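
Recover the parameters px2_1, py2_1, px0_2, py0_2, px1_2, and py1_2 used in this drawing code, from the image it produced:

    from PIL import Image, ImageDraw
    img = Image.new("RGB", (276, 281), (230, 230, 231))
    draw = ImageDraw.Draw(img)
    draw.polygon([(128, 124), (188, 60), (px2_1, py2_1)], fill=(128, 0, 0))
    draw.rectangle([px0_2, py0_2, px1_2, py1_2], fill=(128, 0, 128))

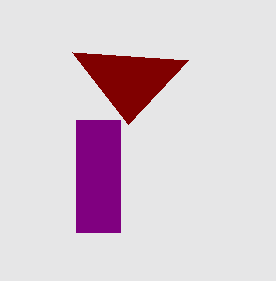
px2_1 = 72; py2_1 = 52; px0_2 = 76; py0_2 = 120; px1_2 = 120; py1_2 = 232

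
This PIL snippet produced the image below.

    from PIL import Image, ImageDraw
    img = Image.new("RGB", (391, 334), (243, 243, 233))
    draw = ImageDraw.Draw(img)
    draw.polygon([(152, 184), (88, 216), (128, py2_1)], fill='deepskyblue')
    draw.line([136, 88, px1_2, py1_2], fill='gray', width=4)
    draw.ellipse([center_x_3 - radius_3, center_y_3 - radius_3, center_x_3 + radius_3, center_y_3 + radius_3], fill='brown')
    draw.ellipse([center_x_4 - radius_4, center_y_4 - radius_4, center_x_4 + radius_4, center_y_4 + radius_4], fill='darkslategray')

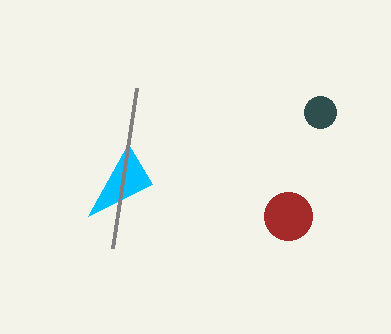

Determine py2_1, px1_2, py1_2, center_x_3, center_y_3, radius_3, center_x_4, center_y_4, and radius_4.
py2_1 = 144, px1_2 = 112, py1_2 = 248, center_x_3 = 288, center_y_3 = 216, radius_3 = 24, center_x_4 = 320, center_y_4 = 112, radius_4 = 16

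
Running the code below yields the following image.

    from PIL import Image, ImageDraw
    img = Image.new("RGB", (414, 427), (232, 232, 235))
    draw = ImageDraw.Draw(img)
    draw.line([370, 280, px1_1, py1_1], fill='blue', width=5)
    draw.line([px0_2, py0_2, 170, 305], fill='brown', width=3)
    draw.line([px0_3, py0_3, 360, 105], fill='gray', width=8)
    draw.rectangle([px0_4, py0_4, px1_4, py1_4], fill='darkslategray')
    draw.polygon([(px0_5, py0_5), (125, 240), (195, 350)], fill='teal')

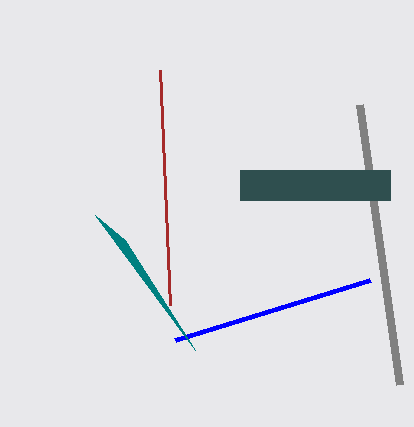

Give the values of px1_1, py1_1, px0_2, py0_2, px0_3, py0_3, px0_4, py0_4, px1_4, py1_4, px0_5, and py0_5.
px1_1 = 175
py1_1 = 340
px0_2 = 160
py0_2 = 70
px0_3 = 400
py0_3 = 385
px0_4 = 240
py0_4 = 170
px1_4 = 390
py1_4 = 200
px0_5 = 95
py0_5 = 215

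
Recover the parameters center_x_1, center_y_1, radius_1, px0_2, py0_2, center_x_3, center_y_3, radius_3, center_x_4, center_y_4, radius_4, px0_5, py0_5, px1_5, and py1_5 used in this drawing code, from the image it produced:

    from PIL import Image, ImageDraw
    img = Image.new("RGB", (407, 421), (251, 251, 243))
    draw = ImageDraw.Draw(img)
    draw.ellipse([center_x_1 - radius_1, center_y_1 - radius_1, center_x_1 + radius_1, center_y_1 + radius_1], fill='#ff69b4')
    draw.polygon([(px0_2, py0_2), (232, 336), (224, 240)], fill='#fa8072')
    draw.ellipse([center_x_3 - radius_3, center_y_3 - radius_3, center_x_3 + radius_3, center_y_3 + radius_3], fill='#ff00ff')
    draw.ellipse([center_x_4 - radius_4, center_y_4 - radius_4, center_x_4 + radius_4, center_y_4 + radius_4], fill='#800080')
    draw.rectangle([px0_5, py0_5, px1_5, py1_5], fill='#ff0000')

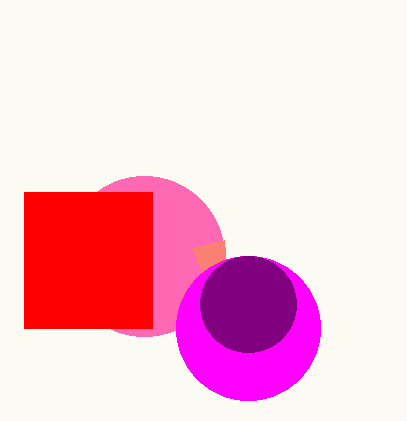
center_x_1 = 144, center_y_1 = 256, radius_1 = 80, px0_2 = 192, py0_2 = 248, center_x_3 = 248, center_y_3 = 328, radius_3 = 72, center_x_4 = 248, center_y_4 = 304, radius_4 = 48, px0_5 = 24, py0_5 = 192, px1_5 = 152, py1_5 = 328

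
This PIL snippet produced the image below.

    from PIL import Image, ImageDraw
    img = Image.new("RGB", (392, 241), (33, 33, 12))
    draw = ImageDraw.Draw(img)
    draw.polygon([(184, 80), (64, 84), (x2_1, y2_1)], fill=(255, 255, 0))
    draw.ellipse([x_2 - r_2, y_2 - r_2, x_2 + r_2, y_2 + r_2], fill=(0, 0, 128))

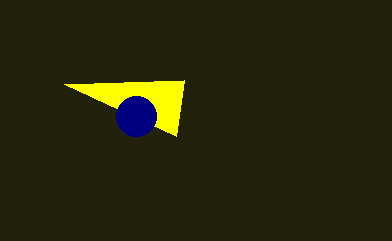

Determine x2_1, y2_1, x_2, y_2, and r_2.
x2_1 = 176, y2_1 = 136, x_2 = 136, y_2 = 116, r_2 = 20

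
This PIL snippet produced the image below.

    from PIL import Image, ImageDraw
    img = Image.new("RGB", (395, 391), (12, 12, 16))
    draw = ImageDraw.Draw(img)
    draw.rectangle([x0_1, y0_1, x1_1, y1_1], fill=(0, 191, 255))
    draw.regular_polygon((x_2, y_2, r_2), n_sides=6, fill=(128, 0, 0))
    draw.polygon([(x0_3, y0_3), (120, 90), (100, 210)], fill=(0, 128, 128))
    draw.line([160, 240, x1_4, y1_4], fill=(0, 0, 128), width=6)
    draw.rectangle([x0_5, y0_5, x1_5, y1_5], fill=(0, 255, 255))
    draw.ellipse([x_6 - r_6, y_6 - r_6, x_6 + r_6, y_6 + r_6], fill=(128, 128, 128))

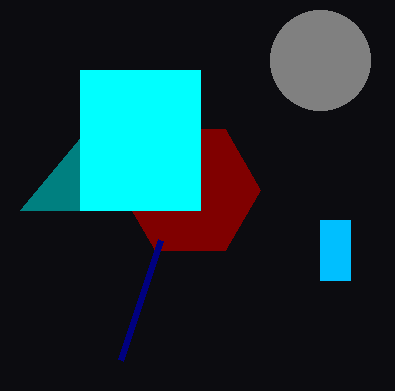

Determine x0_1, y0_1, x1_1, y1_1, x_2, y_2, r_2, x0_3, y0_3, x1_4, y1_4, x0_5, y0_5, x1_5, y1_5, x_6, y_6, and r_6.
x0_1 = 320; y0_1 = 220; x1_1 = 350; y1_1 = 280; x_2 = 190; y_2 = 190; r_2 = 70; x0_3 = 20; y0_3 = 210; x1_4 = 120; y1_4 = 360; x0_5 = 80; y0_5 = 70; x1_5 = 200; y1_5 = 210; x_6 = 320; y_6 = 60; r_6 = 50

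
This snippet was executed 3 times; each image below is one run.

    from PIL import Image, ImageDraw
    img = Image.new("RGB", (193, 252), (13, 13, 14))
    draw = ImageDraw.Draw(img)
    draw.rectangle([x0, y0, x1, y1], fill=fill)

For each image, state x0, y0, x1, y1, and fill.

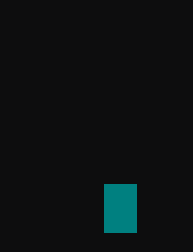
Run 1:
x0 = 104
y0 = 184
x1 = 136
y1 = 232
fill = 'teal'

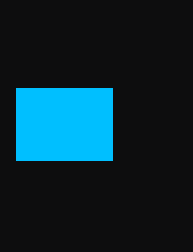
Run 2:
x0 = 16; y0 = 88; x1 = 112; y1 = 160; fill = 'deepskyblue'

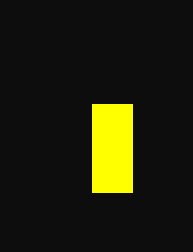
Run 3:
x0 = 92
y0 = 104
x1 = 132
y1 = 192
fill = 'yellow'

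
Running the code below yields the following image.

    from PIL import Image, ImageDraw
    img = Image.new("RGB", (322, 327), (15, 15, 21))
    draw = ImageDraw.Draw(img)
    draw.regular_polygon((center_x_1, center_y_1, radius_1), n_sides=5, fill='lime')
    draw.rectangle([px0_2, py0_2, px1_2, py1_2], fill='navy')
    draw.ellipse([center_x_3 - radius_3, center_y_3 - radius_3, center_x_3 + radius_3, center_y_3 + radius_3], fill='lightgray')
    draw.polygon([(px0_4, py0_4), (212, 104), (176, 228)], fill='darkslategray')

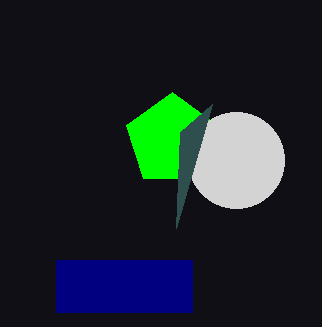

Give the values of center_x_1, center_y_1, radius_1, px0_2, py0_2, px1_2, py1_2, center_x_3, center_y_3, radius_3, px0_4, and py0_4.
center_x_1 = 172
center_y_1 = 140
radius_1 = 48
px0_2 = 56
py0_2 = 260
px1_2 = 192
py1_2 = 312
center_x_3 = 236
center_y_3 = 160
radius_3 = 48
px0_4 = 180
py0_4 = 132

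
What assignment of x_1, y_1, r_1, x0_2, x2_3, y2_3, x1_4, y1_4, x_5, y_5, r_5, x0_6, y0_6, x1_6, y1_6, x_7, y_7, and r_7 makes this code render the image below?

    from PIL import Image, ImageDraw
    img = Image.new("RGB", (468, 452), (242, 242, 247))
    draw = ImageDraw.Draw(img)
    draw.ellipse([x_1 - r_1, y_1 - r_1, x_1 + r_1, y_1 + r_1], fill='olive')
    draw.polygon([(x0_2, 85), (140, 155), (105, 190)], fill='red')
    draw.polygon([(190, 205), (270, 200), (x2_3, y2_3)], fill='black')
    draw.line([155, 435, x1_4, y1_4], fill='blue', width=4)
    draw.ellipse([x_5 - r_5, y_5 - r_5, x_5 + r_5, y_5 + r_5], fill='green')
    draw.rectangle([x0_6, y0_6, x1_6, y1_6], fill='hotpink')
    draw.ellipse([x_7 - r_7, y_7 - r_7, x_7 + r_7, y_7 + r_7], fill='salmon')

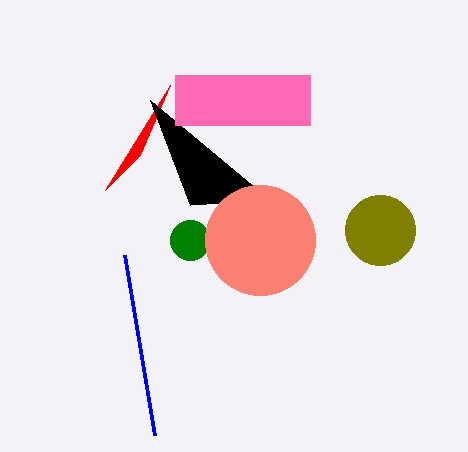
x_1 = 380
y_1 = 230
r_1 = 35
x0_2 = 170
x2_3 = 150
y2_3 = 100
x1_4 = 125
y1_4 = 255
x_5 = 190
y_5 = 240
r_5 = 20
x0_6 = 175
y0_6 = 75
x1_6 = 310
y1_6 = 125
x_7 = 260
y_7 = 240
r_7 = 55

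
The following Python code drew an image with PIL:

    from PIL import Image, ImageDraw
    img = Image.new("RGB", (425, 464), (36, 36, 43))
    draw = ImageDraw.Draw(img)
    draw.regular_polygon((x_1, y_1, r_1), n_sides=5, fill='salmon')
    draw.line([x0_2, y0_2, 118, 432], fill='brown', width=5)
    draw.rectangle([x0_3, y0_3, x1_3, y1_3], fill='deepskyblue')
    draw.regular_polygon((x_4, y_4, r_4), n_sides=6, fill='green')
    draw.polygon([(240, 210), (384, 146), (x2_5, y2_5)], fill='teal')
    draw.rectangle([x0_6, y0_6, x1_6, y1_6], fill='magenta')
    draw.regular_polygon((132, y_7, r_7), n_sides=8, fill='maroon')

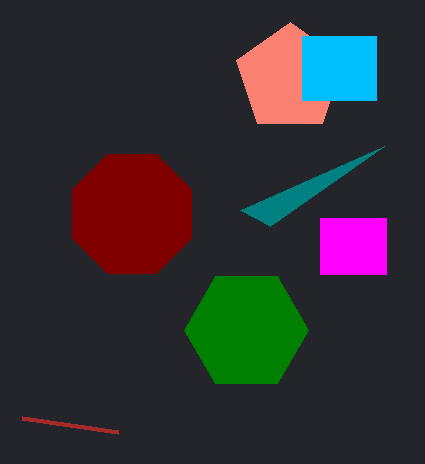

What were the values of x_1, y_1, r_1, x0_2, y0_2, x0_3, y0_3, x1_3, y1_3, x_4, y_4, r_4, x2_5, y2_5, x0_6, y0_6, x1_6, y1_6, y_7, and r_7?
x_1 = 290; y_1 = 78; r_1 = 56; x0_2 = 22; y0_2 = 418; x0_3 = 302; y0_3 = 36; x1_3 = 376; y1_3 = 100; x_4 = 246; y_4 = 330; r_4 = 62; x2_5 = 270; y2_5 = 226; x0_6 = 320; y0_6 = 218; x1_6 = 386; y1_6 = 274; y_7 = 214; r_7 = 64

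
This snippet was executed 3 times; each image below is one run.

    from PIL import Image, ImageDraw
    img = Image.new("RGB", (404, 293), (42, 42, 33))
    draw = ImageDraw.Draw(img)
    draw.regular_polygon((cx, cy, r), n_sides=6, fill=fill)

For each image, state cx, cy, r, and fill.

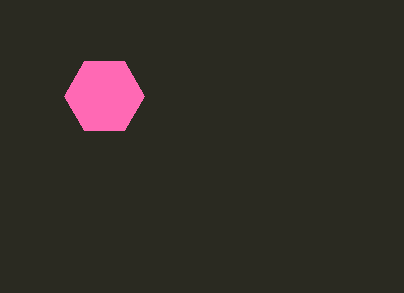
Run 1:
cx = 104; cy = 96; r = 40; fill = 'hotpink'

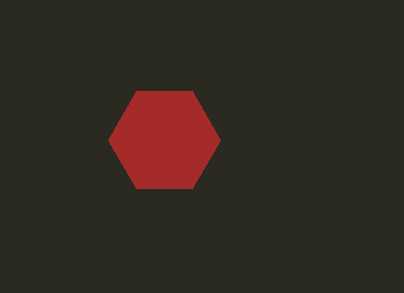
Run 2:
cx = 164; cy = 140; r = 56; fill = 'brown'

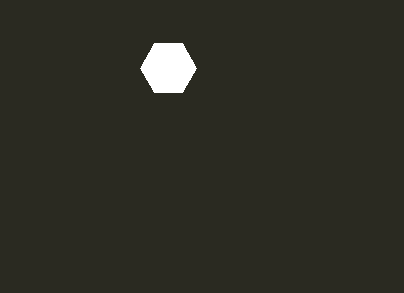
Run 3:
cx = 168
cy = 68
r = 28
fill = 'white'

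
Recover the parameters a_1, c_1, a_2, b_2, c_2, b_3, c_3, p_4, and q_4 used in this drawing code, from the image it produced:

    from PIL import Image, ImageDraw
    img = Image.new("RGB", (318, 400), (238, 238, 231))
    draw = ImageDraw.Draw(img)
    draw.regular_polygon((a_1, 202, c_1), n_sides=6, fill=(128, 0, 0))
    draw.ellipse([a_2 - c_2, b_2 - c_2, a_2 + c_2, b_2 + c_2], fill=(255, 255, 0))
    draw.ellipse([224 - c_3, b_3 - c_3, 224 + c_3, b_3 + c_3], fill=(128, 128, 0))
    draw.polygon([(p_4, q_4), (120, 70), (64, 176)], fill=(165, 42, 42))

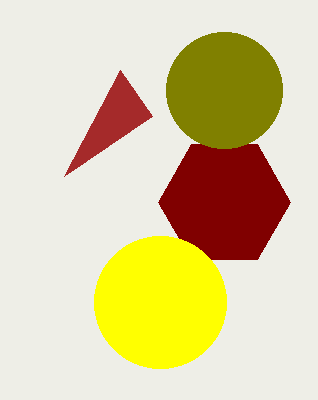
a_1 = 224; c_1 = 66; a_2 = 160; b_2 = 302; c_2 = 66; b_3 = 90; c_3 = 58; p_4 = 152; q_4 = 116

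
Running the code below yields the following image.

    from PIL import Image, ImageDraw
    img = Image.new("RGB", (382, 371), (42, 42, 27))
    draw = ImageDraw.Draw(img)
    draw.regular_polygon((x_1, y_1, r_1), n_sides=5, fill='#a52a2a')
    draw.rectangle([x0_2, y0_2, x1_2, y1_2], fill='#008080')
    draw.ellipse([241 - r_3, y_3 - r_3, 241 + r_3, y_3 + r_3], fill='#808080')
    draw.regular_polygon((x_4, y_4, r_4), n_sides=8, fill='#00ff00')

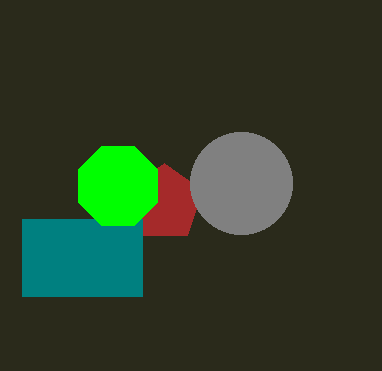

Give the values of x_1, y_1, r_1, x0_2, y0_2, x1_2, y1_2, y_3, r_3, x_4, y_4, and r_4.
x_1 = 164
y_1 = 203
r_1 = 40
x0_2 = 22
y0_2 = 219
x1_2 = 142
y1_2 = 296
y_3 = 183
r_3 = 51
x_4 = 118
y_4 = 186
r_4 = 43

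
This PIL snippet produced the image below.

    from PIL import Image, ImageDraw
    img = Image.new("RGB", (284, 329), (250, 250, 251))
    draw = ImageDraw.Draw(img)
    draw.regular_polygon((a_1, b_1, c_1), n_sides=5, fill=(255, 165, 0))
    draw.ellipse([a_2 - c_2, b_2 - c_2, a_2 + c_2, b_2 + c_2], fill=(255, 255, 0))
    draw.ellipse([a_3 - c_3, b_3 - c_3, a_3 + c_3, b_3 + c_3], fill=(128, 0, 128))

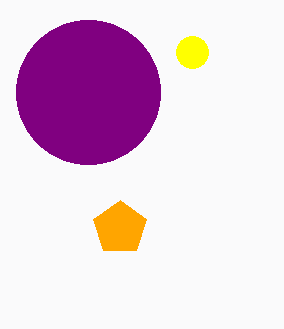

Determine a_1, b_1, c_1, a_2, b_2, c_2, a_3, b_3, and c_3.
a_1 = 120, b_1 = 228, c_1 = 28, a_2 = 192, b_2 = 52, c_2 = 16, a_3 = 88, b_3 = 92, c_3 = 72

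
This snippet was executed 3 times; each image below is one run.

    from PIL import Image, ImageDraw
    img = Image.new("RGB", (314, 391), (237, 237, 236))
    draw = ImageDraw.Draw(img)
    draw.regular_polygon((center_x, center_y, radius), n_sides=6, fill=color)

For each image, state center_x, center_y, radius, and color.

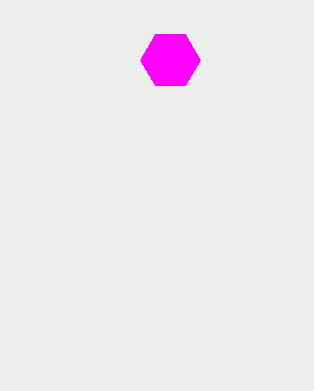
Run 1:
center_x = 170; center_y = 60; radius = 30; color = 'magenta'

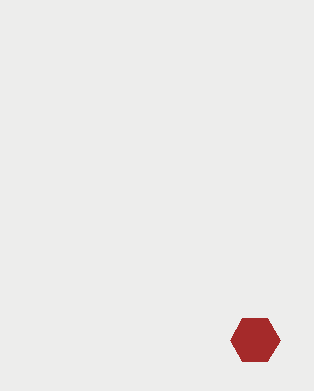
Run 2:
center_x = 255
center_y = 340
radius = 25
color = 'brown'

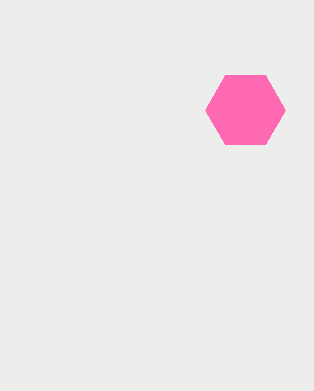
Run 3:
center_x = 245
center_y = 110
radius = 40
color = 'hotpink'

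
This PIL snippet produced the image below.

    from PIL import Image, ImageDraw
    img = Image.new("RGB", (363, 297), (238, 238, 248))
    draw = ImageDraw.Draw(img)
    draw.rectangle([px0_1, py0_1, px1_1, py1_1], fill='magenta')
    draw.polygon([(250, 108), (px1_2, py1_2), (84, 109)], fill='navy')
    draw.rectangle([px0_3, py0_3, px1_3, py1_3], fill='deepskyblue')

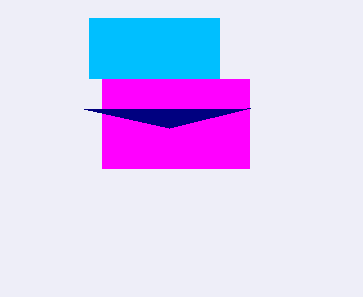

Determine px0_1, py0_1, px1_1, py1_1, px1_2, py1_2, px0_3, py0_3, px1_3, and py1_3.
px0_1 = 102
py0_1 = 79
px1_1 = 249
py1_1 = 168
px1_2 = 169
py1_2 = 128
px0_3 = 89
py0_3 = 18
px1_3 = 219
py1_3 = 78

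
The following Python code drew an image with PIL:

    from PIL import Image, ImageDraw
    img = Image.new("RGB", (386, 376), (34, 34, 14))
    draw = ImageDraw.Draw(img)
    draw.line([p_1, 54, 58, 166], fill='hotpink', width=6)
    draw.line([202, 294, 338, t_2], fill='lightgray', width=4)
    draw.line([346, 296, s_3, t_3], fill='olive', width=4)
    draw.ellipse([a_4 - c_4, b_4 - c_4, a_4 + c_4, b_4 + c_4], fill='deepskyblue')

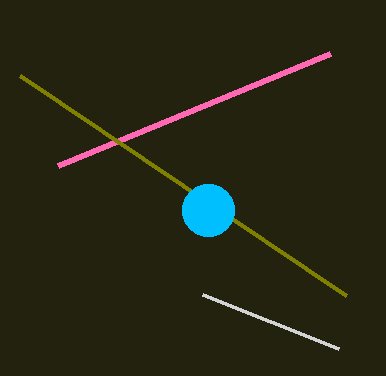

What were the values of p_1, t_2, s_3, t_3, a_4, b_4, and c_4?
p_1 = 330
t_2 = 348
s_3 = 20
t_3 = 76
a_4 = 208
b_4 = 210
c_4 = 26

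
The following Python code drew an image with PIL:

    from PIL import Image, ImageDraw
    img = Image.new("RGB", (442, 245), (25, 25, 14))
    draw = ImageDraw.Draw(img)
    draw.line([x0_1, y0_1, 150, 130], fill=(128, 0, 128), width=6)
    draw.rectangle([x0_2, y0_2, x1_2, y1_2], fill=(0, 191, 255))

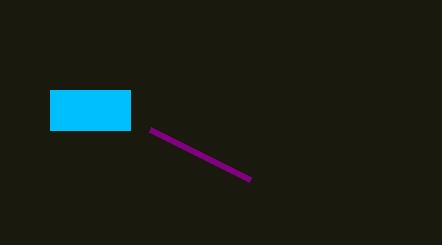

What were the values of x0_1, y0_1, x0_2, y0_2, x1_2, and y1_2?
x0_1 = 250; y0_1 = 180; x0_2 = 50; y0_2 = 90; x1_2 = 130; y1_2 = 130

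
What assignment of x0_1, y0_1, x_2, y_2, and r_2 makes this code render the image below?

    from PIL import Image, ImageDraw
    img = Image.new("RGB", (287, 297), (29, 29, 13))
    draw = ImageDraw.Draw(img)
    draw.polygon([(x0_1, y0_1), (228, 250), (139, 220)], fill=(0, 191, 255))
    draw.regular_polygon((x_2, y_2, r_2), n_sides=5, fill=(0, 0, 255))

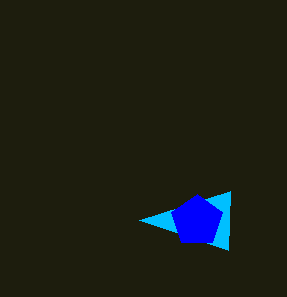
x0_1 = 230; y0_1 = 191; x_2 = 197; y_2 = 221; r_2 = 27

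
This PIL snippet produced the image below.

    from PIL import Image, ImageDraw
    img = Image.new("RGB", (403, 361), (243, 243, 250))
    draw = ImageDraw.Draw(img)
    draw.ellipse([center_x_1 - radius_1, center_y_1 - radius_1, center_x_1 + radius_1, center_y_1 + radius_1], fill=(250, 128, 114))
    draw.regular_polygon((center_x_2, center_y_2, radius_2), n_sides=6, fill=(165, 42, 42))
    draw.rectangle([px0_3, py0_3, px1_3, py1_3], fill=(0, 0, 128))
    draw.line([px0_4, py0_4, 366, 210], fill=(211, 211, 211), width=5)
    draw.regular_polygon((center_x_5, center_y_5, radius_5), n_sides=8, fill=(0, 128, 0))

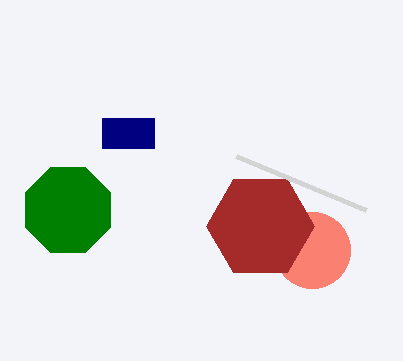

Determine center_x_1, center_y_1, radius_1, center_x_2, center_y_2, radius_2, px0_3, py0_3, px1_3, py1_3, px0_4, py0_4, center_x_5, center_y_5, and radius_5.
center_x_1 = 312
center_y_1 = 250
radius_1 = 38
center_x_2 = 260
center_y_2 = 226
radius_2 = 54
px0_3 = 102
py0_3 = 118
px1_3 = 154
py1_3 = 148
px0_4 = 236
py0_4 = 156
center_x_5 = 68
center_y_5 = 210
radius_5 = 46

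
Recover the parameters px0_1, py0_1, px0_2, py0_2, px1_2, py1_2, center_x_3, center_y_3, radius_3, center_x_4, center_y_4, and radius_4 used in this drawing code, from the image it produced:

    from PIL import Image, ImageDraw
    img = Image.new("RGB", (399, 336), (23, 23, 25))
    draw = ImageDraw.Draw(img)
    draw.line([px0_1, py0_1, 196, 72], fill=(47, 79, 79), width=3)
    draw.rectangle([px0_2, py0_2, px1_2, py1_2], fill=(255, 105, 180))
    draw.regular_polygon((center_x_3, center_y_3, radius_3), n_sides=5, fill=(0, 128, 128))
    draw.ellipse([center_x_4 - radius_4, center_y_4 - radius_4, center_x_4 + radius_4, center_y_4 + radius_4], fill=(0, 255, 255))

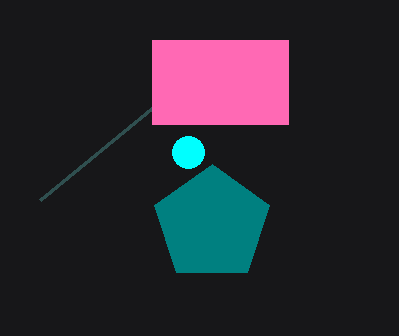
px0_1 = 40; py0_1 = 200; px0_2 = 152; py0_2 = 40; px1_2 = 288; py1_2 = 124; center_x_3 = 212; center_y_3 = 224; radius_3 = 60; center_x_4 = 188; center_y_4 = 152; radius_4 = 16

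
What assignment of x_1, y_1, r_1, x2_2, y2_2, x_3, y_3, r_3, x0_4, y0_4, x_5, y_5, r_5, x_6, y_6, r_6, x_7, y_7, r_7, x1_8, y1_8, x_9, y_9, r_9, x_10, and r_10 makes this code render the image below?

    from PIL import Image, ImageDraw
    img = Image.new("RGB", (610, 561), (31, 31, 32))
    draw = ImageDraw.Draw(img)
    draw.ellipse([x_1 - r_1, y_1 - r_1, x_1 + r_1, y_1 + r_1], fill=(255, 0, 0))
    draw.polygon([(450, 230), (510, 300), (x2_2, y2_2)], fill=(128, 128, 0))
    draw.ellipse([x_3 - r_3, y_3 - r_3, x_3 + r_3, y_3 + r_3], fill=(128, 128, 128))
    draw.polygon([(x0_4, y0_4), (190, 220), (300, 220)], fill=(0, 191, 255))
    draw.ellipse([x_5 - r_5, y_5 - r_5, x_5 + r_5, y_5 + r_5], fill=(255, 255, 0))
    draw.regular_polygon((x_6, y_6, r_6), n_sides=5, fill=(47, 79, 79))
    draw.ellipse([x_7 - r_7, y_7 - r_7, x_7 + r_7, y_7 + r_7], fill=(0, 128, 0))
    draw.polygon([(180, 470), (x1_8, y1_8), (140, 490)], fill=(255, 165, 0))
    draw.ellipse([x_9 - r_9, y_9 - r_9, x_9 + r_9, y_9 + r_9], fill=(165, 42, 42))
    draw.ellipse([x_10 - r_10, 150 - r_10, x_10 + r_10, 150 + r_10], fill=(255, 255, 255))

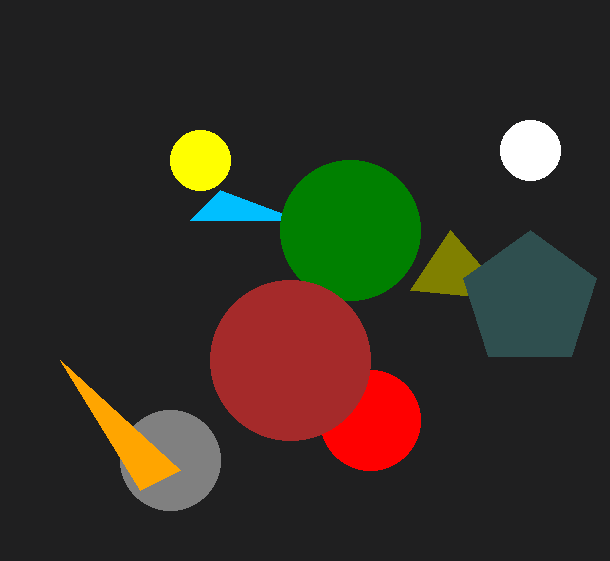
x_1 = 370
y_1 = 420
r_1 = 50
x2_2 = 410
y2_2 = 290
x_3 = 170
y_3 = 460
r_3 = 50
x0_4 = 220
y0_4 = 190
x_5 = 200
y_5 = 160
r_5 = 30
x_6 = 530
y_6 = 300
r_6 = 70
x_7 = 350
y_7 = 230
r_7 = 70
x1_8 = 60
y1_8 = 360
x_9 = 290
y_9 = 360
r_9 = 80
x_10 = 530
r_10 = 30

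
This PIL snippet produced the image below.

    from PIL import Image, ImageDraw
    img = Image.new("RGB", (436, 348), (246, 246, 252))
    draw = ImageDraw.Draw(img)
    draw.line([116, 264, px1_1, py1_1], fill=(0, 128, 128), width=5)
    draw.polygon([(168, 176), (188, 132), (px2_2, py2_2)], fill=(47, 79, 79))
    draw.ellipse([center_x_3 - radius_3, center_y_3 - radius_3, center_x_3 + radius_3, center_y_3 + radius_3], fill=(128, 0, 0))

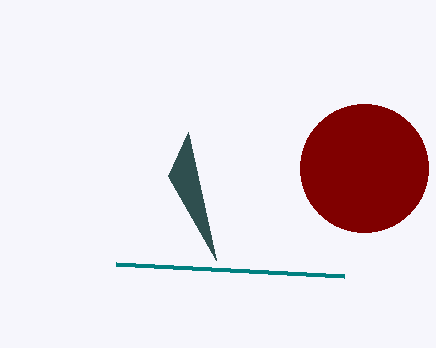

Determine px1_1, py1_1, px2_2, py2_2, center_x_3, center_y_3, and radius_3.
px1_1 = 344
py1_1 = 276
px2_2 = 216
py2_2 = 260
center_x_3 = 364
center_y_3 = 168
radius_3 = 64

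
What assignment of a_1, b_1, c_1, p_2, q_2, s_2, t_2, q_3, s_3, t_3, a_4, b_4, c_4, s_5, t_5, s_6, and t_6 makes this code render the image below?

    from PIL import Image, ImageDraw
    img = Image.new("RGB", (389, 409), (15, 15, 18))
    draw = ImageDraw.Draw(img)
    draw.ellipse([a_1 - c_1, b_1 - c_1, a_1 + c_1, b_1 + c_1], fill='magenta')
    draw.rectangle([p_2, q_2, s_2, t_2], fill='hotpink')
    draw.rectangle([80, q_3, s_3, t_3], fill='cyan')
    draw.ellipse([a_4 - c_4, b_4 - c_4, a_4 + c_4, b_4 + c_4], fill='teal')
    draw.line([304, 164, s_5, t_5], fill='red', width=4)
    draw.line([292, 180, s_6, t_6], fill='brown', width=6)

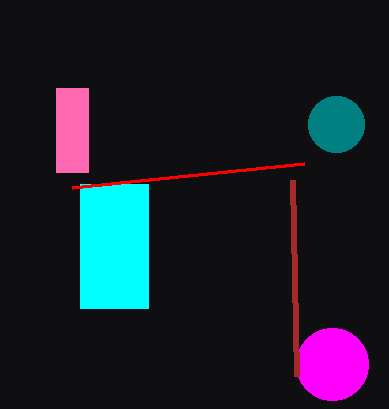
a_1 = 332; b_1 = 364; c_1 = 36; p_2 = 56; q_2 = 88; s_2 = 88; t_2 = 172; q_3 = 184; s_3 = 148; t_3 = 308; a_4 = 336; b_4 = 124; c_4 = 28; s_5 = 72; t_5 = 188; s_6 = 296; t_6 = 376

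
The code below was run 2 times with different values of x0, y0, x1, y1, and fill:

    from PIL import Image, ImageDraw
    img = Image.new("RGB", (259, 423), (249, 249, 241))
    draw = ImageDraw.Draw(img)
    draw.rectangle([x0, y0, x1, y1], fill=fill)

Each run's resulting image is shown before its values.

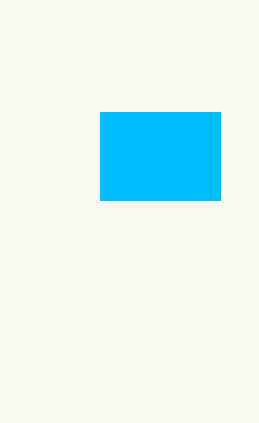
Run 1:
x0 = 100, y0 = 112, x1 = 220, y1 = 200, fill = 'deepskyblue'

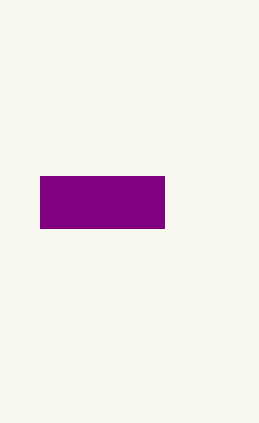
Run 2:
x0 = 40, y0 = 176, x1 = 164, y1 = 228, fill = 'purple'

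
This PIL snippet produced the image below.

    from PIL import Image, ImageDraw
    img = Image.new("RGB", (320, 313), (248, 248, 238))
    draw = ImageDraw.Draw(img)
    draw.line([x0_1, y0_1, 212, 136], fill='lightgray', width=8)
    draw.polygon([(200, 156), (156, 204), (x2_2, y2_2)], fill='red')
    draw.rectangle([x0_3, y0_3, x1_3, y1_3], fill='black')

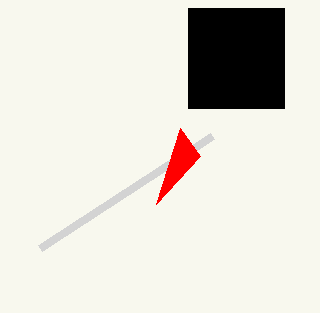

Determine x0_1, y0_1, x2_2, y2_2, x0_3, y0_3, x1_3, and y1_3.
x0_1 = 40; y0_1 = 248; x2_2 = 180; y2_2 = 128; x0_3 = 188; y0_3 = 8; x1_3 = 284; y1_3 = 108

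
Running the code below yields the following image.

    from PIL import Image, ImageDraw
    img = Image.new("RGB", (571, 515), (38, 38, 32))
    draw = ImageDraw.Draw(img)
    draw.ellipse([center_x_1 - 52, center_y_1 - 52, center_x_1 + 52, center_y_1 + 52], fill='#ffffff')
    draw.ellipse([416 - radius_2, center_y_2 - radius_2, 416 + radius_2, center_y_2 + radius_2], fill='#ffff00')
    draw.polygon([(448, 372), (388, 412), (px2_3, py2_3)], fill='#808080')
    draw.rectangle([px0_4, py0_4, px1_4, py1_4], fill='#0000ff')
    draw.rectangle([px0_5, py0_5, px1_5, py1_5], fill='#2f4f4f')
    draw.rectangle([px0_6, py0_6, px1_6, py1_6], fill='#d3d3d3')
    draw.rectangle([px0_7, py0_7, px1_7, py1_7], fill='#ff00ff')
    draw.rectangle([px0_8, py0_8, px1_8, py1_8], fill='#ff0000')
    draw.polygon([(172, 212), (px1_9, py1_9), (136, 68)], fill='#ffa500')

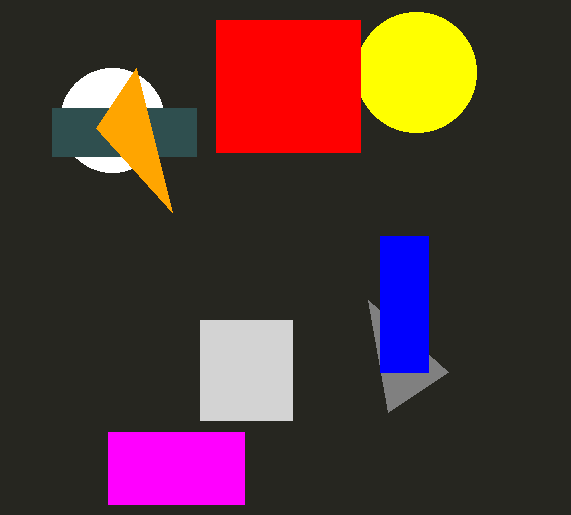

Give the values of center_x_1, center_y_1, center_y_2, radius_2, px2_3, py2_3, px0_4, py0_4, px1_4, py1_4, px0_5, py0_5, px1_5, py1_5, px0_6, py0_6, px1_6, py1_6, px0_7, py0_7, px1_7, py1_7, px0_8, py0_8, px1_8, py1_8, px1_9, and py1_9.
center_x_1 = 112; center_y_1 = 120; center_y_2 = 72; radius_2 = 60; px2_3 = 368; py2_3 = 300; px0_4 = 380; py0_4 = 236; px1_4 = 428; py1_4 = 372; px0_5 = 52; py0_5 = 108; px1_5 = 196; py1_5 = 156; px0_6 = 200; py0_6 = 320; px1_6 = 292; py1_6 = 420; px0_7 = 108; py0_7 = 432; px1_7 = 244; py1_7 = 504; px0_8 = 216; py0_8 = 20; px1_8 = 360; py1_8 = 152; px1_9 = 96; py1_9 = 128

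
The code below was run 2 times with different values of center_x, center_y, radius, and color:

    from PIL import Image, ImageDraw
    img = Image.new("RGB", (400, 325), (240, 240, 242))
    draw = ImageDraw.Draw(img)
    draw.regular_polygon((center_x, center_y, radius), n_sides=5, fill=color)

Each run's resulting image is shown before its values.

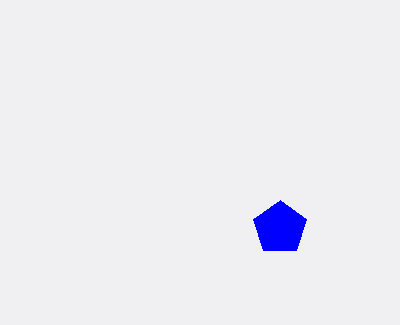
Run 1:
center_x = 280, center_y = 228, radius = 28, color = 'blue'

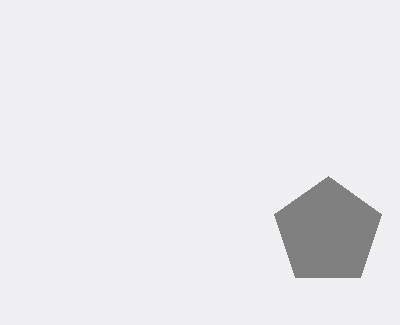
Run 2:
center_x = 328; center_y = 232; radius = 56; color = 'gray'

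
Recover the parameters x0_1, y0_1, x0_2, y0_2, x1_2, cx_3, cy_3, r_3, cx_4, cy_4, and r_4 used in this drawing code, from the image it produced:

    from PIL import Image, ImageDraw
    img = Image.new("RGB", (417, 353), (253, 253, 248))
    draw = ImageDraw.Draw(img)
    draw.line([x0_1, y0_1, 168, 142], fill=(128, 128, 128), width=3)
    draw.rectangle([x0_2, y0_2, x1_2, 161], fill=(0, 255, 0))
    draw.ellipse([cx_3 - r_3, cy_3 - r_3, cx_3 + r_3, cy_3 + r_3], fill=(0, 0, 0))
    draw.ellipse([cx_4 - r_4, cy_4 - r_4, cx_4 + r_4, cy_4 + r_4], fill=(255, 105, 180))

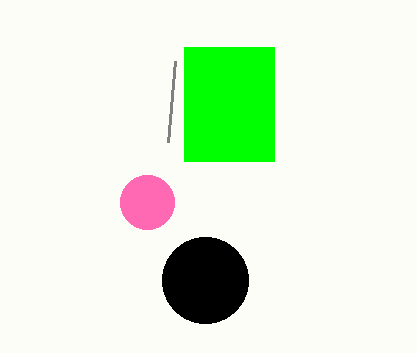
x0_1 = 175; y0_1 = 61; x0_2 = 184; y0_2 = 47; x1_2 = 274; cx_3 = 205; cy_3 = 280; r_3 = 43; cx_4 = 147; cy_4 = 202; r_4 = 27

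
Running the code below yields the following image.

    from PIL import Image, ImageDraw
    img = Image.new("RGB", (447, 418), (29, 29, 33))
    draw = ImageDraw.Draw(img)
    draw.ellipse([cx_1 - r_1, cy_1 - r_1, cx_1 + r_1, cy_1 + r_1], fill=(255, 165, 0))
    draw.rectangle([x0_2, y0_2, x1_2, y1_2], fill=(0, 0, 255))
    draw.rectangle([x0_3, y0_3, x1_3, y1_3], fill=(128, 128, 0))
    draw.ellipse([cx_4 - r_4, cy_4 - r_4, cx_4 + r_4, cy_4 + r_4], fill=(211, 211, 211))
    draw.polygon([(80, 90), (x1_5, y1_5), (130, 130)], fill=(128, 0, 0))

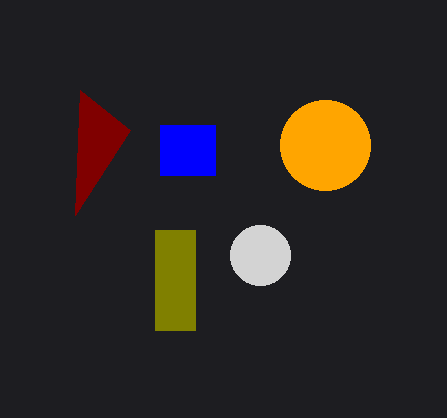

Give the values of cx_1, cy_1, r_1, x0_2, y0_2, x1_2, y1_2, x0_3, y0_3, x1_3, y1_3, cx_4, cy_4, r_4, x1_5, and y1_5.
cx_1 = 325
cy_1 = 145
r_1 = 45
x0_2 = 160
y0_2 = 125
x1_2 = 215
y1_2 = 175
x0_3 = 155
y0_3 = 230
x1_3 = 195
y1_3 = 330
cx_4 = 260
cy_4 = 255
r_4 = 30
x1_5 = 75
y1_5 = 215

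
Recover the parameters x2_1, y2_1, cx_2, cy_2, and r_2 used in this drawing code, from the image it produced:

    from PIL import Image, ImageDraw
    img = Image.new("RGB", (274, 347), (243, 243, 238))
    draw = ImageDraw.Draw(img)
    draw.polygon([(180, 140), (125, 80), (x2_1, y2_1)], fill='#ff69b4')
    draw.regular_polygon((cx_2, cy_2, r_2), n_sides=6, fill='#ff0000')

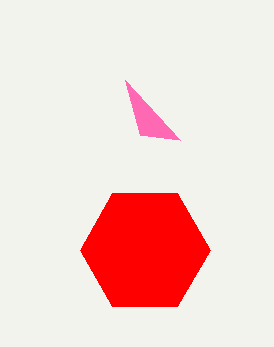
x2_1 = 140, y2_1 = 135, cx_2 = 145, cy_2 = 250, r_2 = 65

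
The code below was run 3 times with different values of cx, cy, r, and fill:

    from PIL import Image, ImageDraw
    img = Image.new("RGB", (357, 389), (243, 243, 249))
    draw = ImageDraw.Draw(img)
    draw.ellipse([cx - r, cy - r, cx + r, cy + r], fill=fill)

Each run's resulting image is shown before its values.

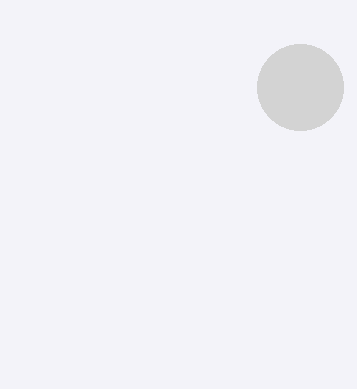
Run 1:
cx = 300; cy = 87; r = 43; fill = 'lightgray'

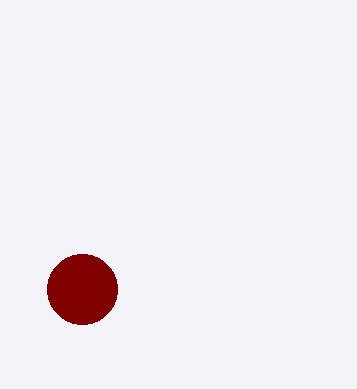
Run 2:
cx = 82; cy = 289; r = 35; fill = 'maroon'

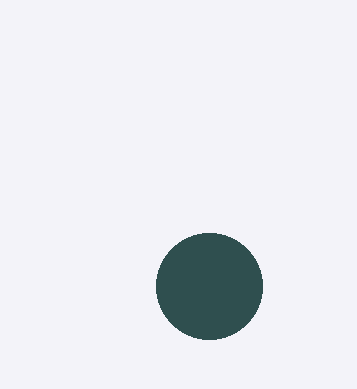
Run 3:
cx = 209; cy = 286; r = 53; fill = 'darkslategray'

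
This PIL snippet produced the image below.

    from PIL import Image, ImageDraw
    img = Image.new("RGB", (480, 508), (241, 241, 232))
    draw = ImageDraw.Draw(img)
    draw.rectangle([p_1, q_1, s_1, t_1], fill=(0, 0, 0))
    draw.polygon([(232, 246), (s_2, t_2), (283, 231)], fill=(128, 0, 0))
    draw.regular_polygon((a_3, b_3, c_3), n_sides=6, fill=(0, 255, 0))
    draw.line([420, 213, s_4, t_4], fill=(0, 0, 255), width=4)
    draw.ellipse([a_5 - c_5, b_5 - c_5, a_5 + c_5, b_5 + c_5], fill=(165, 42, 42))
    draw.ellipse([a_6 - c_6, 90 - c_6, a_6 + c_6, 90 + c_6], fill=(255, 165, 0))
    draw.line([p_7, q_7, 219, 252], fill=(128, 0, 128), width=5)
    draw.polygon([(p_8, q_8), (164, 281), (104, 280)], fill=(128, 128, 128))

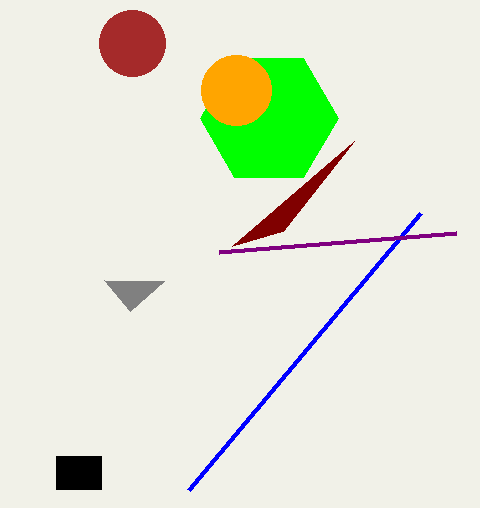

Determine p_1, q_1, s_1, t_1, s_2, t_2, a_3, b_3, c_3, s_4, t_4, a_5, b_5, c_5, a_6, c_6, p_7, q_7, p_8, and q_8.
p_1 = 56
q_1 = 456
s_1 = 101
t_1 = 489
s_2 = 354
t_2 = 141
a_3 = 269
b_3 = 118
c_3 = 69
s_4 = 188
t_4 = 490
a_5 = 132
b_5 = 43
c_5 = 33
a_6 = 236
c_6 = 35
p_7 = 456
q_7 = 233
p_8 = 130
q_8 = 311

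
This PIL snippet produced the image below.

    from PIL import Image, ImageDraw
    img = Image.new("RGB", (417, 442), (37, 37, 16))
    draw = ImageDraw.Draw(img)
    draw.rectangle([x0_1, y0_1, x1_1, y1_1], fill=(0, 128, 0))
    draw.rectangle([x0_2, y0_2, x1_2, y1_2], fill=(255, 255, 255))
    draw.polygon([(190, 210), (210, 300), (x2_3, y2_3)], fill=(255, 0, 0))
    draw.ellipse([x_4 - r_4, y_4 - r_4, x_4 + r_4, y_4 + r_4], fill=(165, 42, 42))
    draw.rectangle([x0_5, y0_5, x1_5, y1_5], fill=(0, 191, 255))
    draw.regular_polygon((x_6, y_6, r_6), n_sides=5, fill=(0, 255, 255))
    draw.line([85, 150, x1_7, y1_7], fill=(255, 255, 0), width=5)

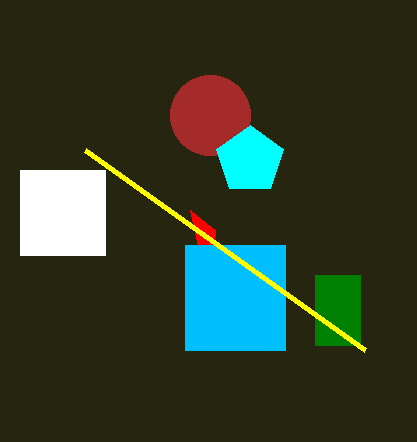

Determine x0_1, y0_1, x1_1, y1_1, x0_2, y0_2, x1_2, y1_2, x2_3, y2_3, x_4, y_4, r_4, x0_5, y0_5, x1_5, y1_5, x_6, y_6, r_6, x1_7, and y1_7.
x0_1 = 315; y0_1 = 275; x1_1 = 360; y1_1 = 345; x0_2 = 20; y0_2 = 170; x1_2 = 105; y1_2 = 255; x2_3 = 215; y2_3 = 230; x_4 = 210; y_4 = 115; r_4 = 40; x0_5 = 185; y0_5 = 245; x1_5 = 285; y1_5 = 350; x_6 = 250; y_6 = 160; r_6 = 35; x1_7 = 365; y1_7 = 350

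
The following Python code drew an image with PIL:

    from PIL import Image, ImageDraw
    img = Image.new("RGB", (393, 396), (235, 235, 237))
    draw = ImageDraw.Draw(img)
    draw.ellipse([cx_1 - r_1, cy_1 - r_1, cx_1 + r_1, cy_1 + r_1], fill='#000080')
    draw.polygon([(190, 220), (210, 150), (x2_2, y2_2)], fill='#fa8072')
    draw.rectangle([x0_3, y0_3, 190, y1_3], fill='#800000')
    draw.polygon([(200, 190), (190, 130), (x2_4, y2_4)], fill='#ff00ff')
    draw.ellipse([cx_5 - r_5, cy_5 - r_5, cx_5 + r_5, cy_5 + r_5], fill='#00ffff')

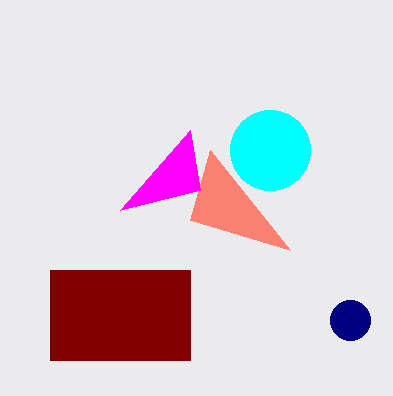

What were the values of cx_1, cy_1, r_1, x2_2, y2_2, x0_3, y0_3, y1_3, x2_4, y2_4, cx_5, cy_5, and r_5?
cx_1 = 350, cy_1 = 320, r_1 = 20, x2_2 = 290, y2_2 = 250, x0_3 = 50, y0_3 = 270, y1_3 = 360, x2_4 = 120, y2_4 = 210, cx_5 = 270, cy_5 = 150, r_5 = 40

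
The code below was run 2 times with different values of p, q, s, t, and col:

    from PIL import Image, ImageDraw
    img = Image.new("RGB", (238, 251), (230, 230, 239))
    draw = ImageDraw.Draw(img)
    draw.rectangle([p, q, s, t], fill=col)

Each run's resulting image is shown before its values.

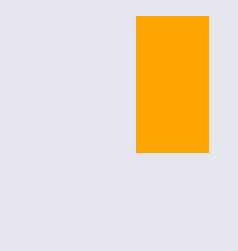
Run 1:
p = 136
q = 16
s = 208
t = 152
col = 'orange'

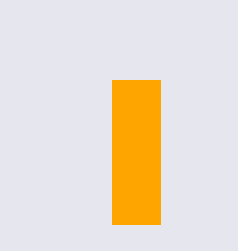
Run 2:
p = 112, q = 80, s = 160, t = 224, col = 'orange'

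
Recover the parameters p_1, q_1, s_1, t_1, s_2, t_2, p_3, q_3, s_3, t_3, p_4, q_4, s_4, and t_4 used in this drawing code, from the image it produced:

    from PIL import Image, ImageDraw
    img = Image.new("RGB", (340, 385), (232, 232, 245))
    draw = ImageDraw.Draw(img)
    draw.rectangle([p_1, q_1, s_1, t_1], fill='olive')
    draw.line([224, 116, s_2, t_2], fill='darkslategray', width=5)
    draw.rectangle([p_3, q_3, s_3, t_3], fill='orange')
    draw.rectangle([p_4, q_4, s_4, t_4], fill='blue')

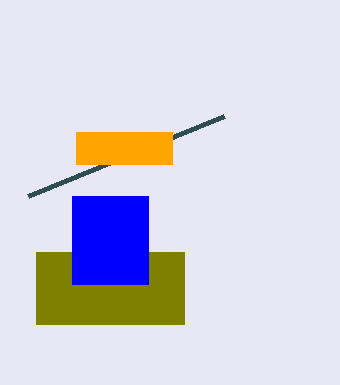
p_1 = 36
q_1 = 252
s_1 = 184
t_1 = 324
s_2 = 28
t_2 = 196
p_3 = 76
q_3 = 132
s_3 = 172
t_3 = 164
p_4 = 72
q_4 = 196
s_4 = 148
t_4 = 284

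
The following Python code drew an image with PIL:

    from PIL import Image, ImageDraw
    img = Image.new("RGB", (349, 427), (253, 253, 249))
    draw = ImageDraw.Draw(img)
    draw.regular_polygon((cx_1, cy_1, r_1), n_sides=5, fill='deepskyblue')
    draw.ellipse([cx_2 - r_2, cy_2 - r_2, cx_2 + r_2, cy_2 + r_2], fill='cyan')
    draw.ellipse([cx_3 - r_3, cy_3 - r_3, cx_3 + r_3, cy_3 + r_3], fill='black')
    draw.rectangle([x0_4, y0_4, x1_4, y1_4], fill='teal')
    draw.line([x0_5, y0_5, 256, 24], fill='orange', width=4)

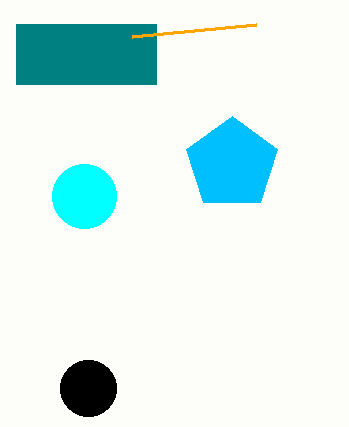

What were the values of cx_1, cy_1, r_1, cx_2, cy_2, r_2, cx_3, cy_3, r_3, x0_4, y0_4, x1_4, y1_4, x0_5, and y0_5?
cx_1 = 232; cy_1 = 164; r_1 = 48; cx_2 = 84; cy_2 = 196; r_2 = 32; cx_3 = 88; cy_3 = 388; r_3 = 28; x0_4 = 16; y0_4 = 24; x1_4 = 156; y1_4 = 84; x0_5 = 132; y0_5 = 36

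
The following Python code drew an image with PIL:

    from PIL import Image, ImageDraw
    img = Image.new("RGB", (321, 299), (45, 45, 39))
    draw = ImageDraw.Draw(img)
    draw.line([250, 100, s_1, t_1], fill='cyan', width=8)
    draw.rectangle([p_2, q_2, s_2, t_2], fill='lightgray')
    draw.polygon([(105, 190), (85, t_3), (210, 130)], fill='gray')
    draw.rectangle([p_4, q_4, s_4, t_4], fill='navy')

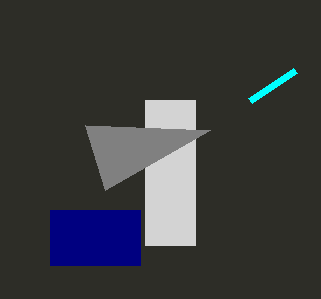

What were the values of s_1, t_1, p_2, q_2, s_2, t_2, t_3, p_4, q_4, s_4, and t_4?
s_1 = 295, t_1 = 70, p_2 = 145, q_2 = 100, s_2 = 195, t_2 = 245, t_3 = 125, p_4 = 50, q_4 = 210, s_4 = 140, t_4 = 265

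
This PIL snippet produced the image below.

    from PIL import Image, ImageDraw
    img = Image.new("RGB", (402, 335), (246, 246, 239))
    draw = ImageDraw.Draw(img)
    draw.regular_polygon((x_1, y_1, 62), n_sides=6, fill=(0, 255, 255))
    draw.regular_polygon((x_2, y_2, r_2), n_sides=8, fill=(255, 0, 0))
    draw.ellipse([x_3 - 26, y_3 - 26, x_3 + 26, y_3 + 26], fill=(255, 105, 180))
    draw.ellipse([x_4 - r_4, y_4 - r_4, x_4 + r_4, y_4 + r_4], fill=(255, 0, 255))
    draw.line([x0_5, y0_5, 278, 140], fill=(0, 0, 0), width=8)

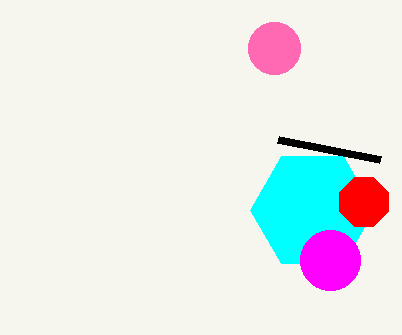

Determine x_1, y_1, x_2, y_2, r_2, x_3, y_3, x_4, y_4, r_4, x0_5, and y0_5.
x_1 = 312
y_1 = 210
x_2 = 364
y_2 = 202
r_2 = 26
x_3 = 274
y_3 = 48
x_4 = 330
y_4 = 260
r_4 = 30
x0_5 = 380
y0_5 = 160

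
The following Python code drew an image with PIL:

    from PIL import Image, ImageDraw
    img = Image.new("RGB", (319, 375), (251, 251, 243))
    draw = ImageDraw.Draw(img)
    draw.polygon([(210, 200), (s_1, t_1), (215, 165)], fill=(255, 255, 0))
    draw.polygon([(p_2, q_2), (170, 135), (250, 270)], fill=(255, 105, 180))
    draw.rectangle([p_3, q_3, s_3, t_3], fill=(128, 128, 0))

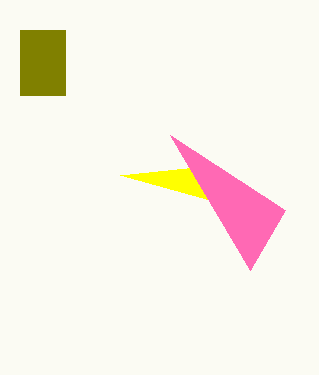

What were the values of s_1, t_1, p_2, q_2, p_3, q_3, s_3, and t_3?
s_1 = 120, t_1 = 175, p_2 = 285, q_2 = 210, p_3 = 20, q_3 = 30, s_3 = 65, t_3 = 95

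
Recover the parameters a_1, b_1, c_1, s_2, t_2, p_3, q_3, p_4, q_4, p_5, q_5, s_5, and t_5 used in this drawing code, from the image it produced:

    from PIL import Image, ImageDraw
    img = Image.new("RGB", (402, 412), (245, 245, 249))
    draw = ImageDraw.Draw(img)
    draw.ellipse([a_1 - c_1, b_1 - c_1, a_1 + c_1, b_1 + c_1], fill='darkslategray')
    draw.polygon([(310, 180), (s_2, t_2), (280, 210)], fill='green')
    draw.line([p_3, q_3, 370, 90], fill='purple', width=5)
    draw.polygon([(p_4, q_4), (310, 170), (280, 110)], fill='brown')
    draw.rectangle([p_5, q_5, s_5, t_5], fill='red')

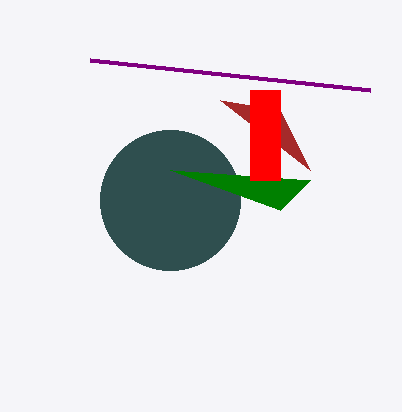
a_1 = 170, b_1 = 200, c_1 = 70, s_2 = 170, t_2 = 170, p_3 = 90, q_3 = 60, p_4 = 220, q_4 = 100, p_5 = 250, q_5 = 90, s_5 = 280, t_5 = 180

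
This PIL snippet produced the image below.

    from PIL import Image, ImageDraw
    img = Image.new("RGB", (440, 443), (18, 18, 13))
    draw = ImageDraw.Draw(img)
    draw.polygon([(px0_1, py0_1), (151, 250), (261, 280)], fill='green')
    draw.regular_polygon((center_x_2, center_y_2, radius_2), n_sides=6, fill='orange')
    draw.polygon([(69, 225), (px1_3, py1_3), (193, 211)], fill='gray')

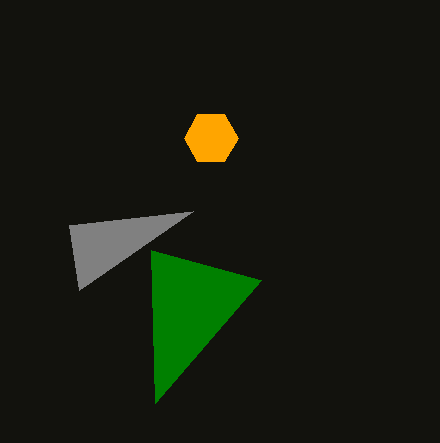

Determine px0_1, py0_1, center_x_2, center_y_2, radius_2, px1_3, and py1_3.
px0_1 = 155, py0_1 = 403, center_x_2 = 211, center_y_2 = 138, radius_2 = 27, px1_3 = 79, py1_3 = 290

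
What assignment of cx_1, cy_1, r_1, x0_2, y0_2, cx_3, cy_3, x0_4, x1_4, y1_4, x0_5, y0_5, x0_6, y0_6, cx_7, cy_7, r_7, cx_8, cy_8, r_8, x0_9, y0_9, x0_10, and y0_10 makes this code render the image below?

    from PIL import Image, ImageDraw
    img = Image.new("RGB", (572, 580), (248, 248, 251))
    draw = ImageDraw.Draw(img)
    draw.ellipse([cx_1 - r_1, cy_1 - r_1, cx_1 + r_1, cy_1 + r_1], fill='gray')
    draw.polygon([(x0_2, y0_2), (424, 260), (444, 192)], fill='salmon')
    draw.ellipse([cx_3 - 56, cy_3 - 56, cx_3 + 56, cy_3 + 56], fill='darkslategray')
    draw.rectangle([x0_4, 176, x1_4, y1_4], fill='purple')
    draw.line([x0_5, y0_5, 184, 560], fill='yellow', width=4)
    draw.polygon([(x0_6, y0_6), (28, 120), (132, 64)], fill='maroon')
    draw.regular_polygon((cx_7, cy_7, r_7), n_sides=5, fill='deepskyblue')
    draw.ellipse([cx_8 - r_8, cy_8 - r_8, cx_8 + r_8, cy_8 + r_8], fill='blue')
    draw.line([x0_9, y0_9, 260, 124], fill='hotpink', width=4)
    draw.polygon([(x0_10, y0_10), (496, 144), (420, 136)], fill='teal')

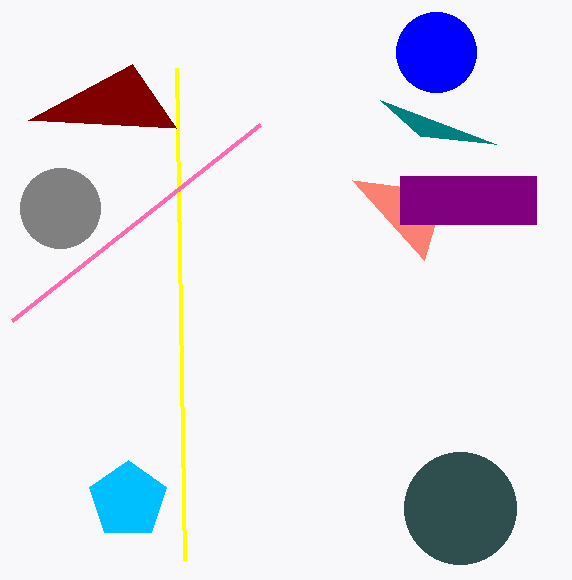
cx_1 = 60; cy_1 = 208; r_1 = 40; x0_2 = 352; y0_2 = 180; cx_3 = 460; cy_3 = 508; x0_4 = 400; x1_4 = 536; y1_4 = 224; x0_5 = 176; y0_5 = 68; x0_6 = 176; y0_6 = 128; cx_7 = 128; cy_7 = 500; r_7 = 40; cx_8 = 436; cy_8 = 52; r_8 = 40; x0_9 = 12; y0_9 = 320; x0_10 = 380; y0_10 = 100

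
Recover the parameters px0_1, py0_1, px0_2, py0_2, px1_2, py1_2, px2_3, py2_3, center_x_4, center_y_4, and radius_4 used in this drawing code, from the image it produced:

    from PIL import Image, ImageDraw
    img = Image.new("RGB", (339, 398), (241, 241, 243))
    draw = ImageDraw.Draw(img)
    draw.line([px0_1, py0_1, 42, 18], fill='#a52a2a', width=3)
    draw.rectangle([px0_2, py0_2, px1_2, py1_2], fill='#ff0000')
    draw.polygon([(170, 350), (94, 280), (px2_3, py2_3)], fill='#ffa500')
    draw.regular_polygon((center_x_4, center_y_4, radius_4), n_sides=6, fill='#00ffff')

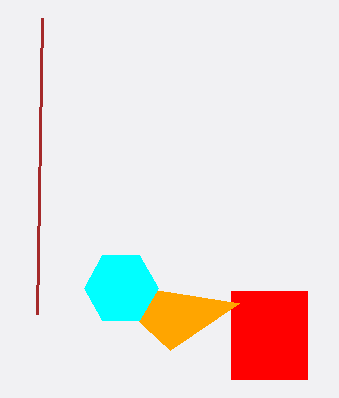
px0_1 = 37; py0_1 = 314; px0_2 = 231; py0_2 = 291; px1_2 = 307; py1_2 = 379; px2_3 = 239; py2_3 = 303; center_x_4 = 121; center_y_4 = 288; radius_4 = 37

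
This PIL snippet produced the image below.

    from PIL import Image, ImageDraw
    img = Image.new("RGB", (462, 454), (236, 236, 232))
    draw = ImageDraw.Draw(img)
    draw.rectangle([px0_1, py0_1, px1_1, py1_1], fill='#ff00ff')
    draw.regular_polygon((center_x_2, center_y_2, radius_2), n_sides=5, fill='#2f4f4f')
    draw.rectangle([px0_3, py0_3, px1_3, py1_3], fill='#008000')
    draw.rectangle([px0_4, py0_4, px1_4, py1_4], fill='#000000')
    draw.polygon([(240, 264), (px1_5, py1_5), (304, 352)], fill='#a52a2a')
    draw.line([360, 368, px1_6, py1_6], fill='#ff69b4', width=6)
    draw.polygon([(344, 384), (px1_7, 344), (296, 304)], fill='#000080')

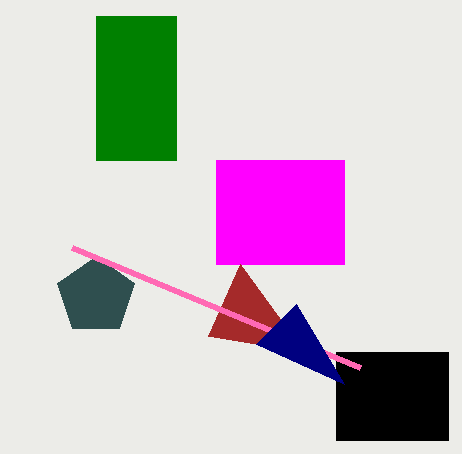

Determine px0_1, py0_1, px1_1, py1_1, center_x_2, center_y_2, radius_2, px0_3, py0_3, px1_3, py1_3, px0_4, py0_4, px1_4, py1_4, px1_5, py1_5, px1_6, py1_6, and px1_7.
px0_1 = 216, py0_1 = 160, px1_1 = 344, py1_1 = 264, center_x_2 = 96, center_y_2 = 296, radius_2 = 40, px0_3 = 96, py0_3 = 16, px1_3 = 176, py1_3 = 160, px0_4 = 336, py0_4 = 352, px1_4 = 448, py1_4 = 440, px1_5 = 208, py1_5 = 336, px1_6 = 72, py1_6 = 248, px1_7 = 256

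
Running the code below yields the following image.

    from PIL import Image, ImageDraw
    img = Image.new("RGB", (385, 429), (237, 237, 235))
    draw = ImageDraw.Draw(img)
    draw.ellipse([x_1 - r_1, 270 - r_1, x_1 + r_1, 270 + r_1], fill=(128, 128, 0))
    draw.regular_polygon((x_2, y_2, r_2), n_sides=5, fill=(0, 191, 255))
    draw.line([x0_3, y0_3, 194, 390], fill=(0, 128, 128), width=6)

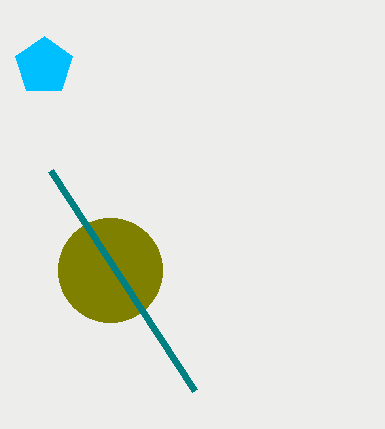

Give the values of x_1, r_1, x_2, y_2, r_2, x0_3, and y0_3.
x_1 = 110
r_1 = 52
x_2 = 44
y_2 = 66
r_2 = 30
x0_3 = 50
y0_3 = 170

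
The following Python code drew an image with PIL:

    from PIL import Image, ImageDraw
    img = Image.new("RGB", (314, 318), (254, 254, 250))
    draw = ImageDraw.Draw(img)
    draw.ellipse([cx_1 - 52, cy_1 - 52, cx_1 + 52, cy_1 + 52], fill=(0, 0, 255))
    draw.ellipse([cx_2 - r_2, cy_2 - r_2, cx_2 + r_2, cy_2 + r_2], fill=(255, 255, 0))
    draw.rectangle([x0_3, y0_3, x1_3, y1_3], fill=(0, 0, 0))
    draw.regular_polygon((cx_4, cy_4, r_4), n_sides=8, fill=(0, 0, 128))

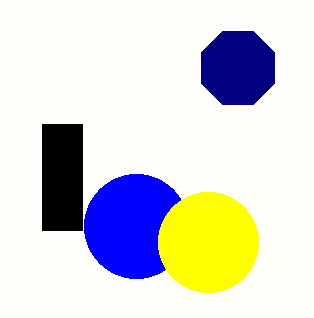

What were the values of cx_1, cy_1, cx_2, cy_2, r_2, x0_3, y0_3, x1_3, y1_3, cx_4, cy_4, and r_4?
cx_1 = 136; cy_1 = 226; cx_2 = 208; cy_2 = 242; r_2 = 50; x0_3 = 42; y0_3 = 124; x1_3 = 82; y1_3 = 230; cx_4 = 238; cy_4 = 68; r_4 = 40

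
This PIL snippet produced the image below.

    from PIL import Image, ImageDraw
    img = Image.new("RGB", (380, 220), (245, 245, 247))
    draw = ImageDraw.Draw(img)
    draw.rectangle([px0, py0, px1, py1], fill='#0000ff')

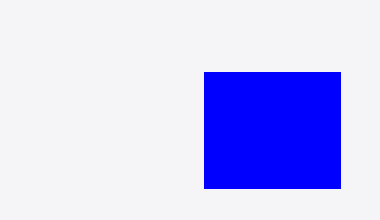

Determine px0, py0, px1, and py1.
px0 = 204, py0 = 72, px1 = 340, py1 = 188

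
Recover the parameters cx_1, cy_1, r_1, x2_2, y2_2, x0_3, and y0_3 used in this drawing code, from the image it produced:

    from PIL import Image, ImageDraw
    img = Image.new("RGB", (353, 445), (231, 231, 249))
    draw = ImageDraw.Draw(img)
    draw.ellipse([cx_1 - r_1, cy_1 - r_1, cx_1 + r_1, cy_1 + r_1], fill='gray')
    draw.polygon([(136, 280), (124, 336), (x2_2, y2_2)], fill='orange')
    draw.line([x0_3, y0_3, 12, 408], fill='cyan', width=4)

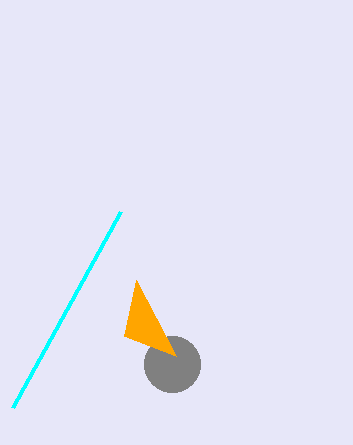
cx_1 = 172, cy_1 = 364, r_1 = 28, x2_2 = 176, y2_2 = 356, x0_3 = 120, y0_3 = 212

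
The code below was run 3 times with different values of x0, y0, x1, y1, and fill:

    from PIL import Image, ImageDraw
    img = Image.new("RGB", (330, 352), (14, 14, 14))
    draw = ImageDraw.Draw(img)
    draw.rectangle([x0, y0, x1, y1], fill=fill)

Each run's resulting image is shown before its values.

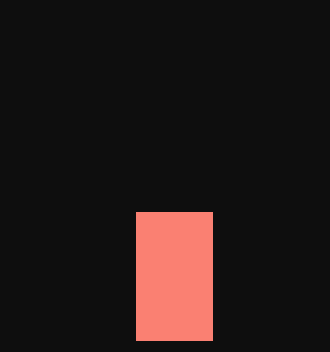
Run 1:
x0 = 136, y0 = 212, x1 = 212, y1 = 340, fill = 'salmon'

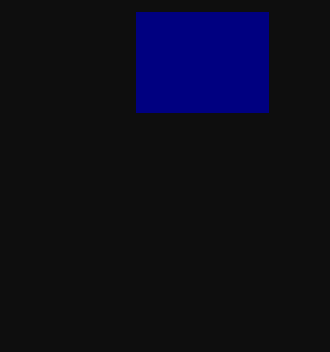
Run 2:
x0 = 136, y0 = 12, x1 = 268, y1 = 112, fill = 'navy'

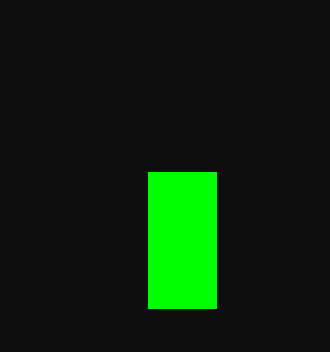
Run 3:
x0 = 148, y0 = 172, x1 = 216, y1 = 308, fill = 'lime'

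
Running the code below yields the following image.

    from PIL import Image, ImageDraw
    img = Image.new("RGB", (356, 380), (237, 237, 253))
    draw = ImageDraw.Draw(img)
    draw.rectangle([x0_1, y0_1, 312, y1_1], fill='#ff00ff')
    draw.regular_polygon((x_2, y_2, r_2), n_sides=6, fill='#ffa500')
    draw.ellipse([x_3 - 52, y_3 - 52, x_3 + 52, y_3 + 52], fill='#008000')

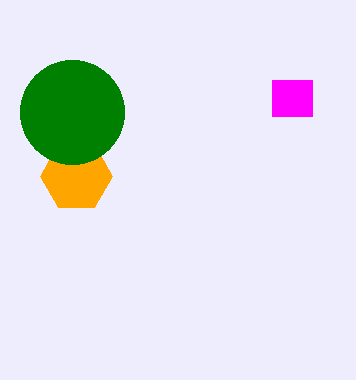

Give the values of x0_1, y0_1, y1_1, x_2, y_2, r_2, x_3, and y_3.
x0_1 = 272; y0_1 = 80; y1_1 = 116; x_2 = 76; y_2 = 176; r_2 = 36; x_3 = 72; y_3 = 112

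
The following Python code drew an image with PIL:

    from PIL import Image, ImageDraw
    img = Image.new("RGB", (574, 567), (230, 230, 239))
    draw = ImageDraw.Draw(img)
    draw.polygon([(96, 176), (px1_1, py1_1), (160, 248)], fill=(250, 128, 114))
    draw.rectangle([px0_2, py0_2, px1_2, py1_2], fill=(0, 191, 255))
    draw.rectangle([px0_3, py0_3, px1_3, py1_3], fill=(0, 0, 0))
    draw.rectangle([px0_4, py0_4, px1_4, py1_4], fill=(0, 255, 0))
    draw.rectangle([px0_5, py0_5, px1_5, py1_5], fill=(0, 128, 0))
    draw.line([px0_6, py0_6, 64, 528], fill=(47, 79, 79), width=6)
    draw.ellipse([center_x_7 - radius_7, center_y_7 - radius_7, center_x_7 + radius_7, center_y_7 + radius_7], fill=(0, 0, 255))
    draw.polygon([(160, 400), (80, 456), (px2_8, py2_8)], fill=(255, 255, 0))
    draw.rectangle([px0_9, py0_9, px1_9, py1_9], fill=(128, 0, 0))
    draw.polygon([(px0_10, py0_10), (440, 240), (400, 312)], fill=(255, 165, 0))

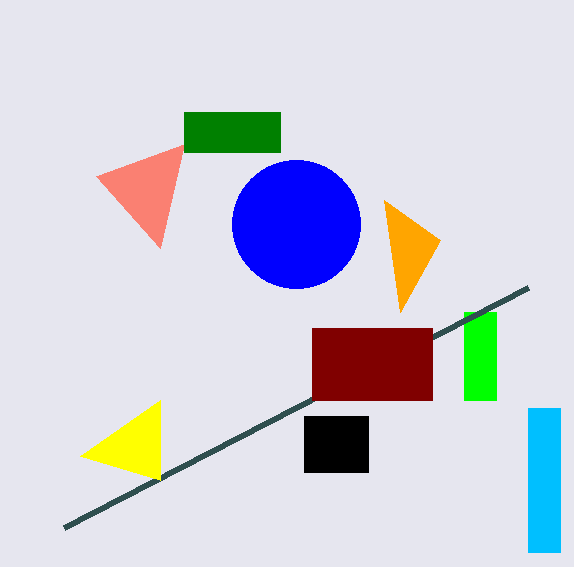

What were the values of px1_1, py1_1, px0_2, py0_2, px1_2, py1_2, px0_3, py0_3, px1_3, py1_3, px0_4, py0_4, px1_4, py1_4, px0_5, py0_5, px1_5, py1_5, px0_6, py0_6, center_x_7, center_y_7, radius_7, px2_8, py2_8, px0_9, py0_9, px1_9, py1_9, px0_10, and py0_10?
px1_1 = 184
py1_1 = 144
px0_2 = 528
py0_2 = 408
px1_2 = 560
py1_2 = 552
px0_3 = 304
py0_3 = 416
px1_3 = 368
py1_3 = 472
px0_4 = 464
py0_4 = 312
px1_4 = 496
py1_4 = 400
px0_5 = 184
py0_5 = 112
px1_5 = 280
py1_5 = 152
px0_6 = 528
py0_6 = 288
center_x_7 = 296
center_y_7 = 224
radius_7 = 64
px2_8 = 160
py2_8 = 480
px0_9 = 312
py0_9 = 328
px1_9 = 432
py1_9 = 400
px0_10 = 384
py0_10 = 200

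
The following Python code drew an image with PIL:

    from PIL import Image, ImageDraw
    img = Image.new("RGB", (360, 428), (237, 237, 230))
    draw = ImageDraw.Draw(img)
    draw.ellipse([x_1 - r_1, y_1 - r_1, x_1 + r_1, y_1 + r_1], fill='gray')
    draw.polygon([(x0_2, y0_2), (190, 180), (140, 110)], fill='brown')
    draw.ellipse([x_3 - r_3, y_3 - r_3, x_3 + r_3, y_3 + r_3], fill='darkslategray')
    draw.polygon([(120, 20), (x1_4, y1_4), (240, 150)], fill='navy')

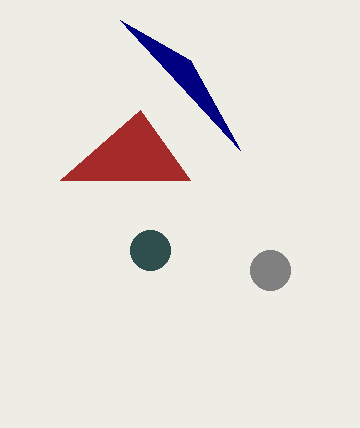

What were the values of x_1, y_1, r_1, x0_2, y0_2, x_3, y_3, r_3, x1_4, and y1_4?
x_1 = 270; y_1 = 270; r_1 = 20; x0_2 = 60; y0_2 = 180; x_3 = 150; y_3 = 250; r_3 = 20; x1_4 = 190; y1_4 = 60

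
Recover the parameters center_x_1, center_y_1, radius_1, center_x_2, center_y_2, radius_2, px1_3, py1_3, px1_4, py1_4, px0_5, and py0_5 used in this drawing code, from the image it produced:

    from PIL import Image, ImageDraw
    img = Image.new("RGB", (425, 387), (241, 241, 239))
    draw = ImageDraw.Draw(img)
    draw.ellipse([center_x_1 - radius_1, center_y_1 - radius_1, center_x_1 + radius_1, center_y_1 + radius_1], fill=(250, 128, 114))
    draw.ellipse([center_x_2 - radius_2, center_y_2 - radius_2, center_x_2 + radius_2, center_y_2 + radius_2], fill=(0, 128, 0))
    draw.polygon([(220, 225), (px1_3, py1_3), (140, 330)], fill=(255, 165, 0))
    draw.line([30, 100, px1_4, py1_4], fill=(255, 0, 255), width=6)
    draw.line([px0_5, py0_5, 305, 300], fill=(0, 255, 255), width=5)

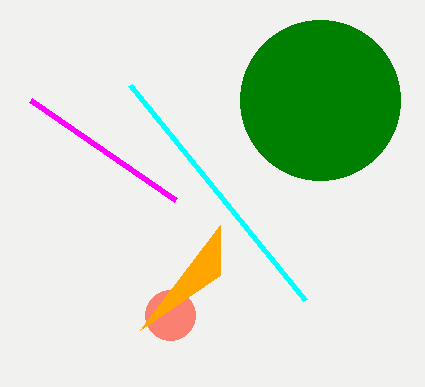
center_x_1 = 170; center_y_1 = 315; radius_1 = 25; center_x_2 = 320; center_y_2 = 100; radius_2 = 80; px1_3 = 220; py1_3 = 275; px1_4 = 175; py1_4 = 200; px0_5 = 130; py0_5 = 85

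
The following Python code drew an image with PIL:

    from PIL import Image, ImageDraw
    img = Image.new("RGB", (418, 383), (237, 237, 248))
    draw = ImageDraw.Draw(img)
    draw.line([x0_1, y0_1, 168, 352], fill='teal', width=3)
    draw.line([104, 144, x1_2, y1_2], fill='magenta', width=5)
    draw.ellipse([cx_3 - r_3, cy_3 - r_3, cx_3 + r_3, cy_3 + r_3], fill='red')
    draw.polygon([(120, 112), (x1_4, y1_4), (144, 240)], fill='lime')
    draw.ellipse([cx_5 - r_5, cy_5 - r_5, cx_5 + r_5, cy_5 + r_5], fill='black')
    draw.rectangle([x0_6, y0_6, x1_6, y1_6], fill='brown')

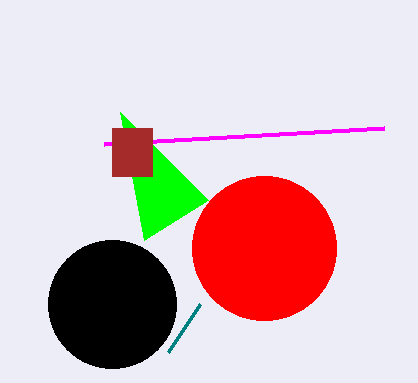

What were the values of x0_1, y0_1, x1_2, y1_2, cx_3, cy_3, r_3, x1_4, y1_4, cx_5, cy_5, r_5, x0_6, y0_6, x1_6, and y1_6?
x0_1 = 200
y0_1 = 304
x1_2 = 384
y1_2 = 128
cx_3 = 264
cy_3 = 248
r_3 = 72
x1_4 = 208
y1_4 = 200
cx_5 = 112
cy_5 = 304
r_5 = 64
x0_6 = 112
y0_6 = 128
x1_6 = 152
y1_6 = 176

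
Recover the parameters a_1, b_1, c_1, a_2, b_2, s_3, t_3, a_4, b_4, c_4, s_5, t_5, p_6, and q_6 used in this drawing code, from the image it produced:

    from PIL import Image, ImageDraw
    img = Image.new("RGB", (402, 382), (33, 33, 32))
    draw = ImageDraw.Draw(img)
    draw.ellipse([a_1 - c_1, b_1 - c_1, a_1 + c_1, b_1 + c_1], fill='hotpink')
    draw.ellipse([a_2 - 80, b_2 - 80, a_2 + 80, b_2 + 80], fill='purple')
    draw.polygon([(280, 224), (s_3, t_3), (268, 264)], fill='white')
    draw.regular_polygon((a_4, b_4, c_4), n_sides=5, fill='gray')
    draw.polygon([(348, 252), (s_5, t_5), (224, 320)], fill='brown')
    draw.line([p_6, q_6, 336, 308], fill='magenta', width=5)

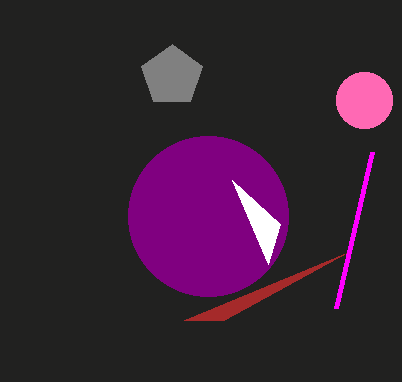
a_1 = 364
b_1 = 100
c_1 = 28
a_2 = 208
b_2 = 216
s_3 = 232
t_3 = 180
a_4 = 172
b_4 = 76
c_4 = 32
s_5 = 184
t_5 = 320
p_6 = 372
q_6 = 152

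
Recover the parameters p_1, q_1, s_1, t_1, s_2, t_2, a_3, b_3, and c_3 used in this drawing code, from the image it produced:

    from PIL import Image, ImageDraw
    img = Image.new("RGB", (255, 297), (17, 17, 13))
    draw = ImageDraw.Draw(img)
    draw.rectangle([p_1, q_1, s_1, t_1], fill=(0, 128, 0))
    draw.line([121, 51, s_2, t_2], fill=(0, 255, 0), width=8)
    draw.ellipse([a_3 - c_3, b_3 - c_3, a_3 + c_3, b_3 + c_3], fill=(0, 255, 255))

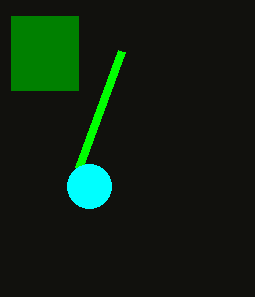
p_1 = 11, q_1 = 16, s_1 = 78, t_1 = 90, s_2 = 78, t_2 = 168, a_3 = 89, b_3 = 186, c_3 = 22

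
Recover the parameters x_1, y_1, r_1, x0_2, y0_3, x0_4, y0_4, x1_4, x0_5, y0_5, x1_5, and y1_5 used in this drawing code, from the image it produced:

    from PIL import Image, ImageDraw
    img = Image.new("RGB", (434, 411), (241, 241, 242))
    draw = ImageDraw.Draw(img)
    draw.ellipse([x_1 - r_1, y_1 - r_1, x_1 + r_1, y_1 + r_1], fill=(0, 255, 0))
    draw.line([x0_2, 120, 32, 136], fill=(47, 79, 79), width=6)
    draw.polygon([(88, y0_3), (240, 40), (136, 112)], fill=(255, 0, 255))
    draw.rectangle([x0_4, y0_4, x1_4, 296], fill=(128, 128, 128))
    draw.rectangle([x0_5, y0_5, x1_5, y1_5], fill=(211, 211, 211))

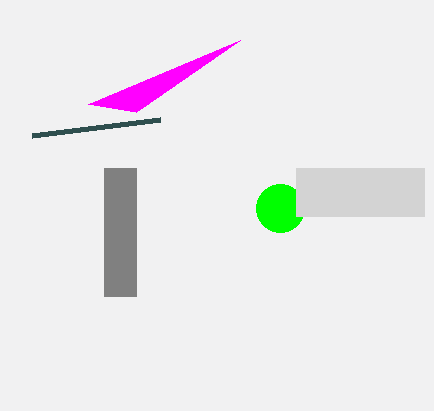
x_1 = 280; y_1 = 208; r_1 = 24; x0_2 = 160; y0_3 = 104; x0_4 = 104; y0_4 = 168; x1_4 = 136; x0_5 = 296; y0_5 = 168; x1_5 = 424; y1_5 = 216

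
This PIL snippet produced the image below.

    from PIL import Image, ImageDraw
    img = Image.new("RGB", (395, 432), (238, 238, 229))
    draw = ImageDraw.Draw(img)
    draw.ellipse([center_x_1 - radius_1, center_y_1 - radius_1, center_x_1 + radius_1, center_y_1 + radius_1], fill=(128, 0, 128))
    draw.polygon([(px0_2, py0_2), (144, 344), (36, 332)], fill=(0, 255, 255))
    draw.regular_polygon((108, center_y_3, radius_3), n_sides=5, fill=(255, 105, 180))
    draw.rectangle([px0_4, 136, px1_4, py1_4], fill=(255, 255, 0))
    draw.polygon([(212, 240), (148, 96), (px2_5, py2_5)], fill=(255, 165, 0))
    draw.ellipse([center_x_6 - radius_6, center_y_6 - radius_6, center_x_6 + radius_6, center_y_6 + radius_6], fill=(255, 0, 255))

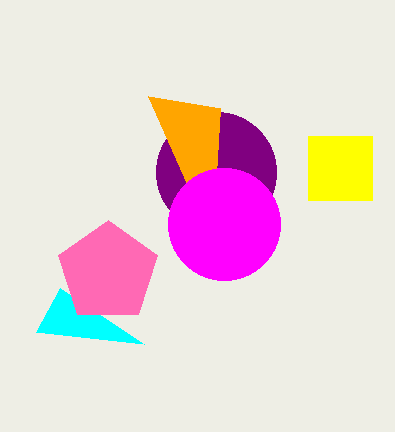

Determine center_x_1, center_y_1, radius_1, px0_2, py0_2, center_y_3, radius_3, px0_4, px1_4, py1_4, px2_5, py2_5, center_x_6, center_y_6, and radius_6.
center_x_1 = 216, center_y_1 = 172, radius_1 = 60, px0_2 = 60, py0_2 = 288, center_y_3 = 272, radius_3 = 52, px0_4 = 308, px1_4 = 372, py1_4 = 200, px2_5 = 220, py2_5 = 108, center_x_6 = 224, center_y_6 = 224, radius_6 = 56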